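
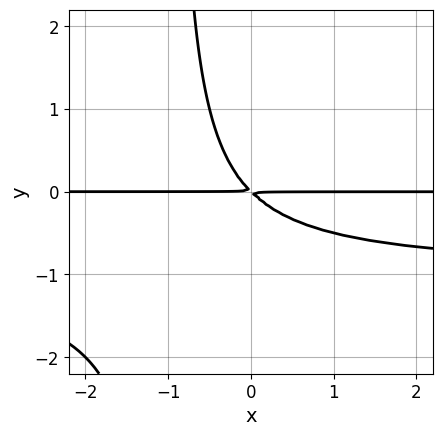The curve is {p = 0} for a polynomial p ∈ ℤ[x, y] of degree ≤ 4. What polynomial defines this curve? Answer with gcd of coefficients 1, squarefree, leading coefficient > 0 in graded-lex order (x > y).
1. The degree is 3 — no degree-2 curve has this shape.
2. Checking where it meets the axes: every point of the x-axis in the box is on the curve.
3. Assembling these constraints gives the stated polynomial.

x*y^2 + x*y + y^2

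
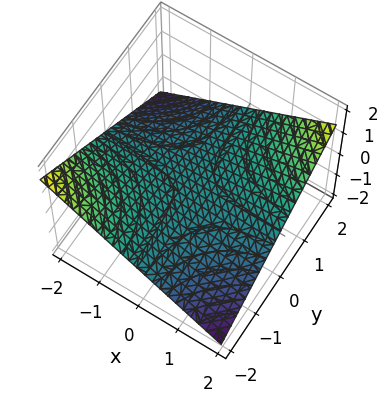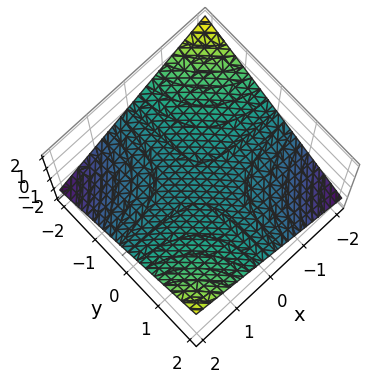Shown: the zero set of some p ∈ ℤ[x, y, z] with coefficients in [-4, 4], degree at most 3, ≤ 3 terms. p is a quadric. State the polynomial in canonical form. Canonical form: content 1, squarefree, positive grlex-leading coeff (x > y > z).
(a) deg p = 2.
(b) Reading off the gridlines: it crosses the z-axis at the gridline z = 0; the visible x-axis segment lies entirely on the surface.
(c) Putting this together gives p.

x*y - 3*z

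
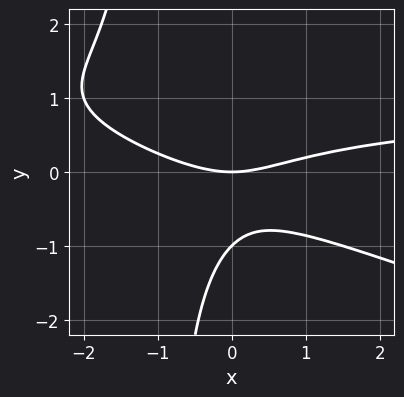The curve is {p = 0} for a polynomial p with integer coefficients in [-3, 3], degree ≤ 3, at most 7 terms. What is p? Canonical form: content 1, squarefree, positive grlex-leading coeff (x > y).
1. Degree: the shape is more complex than any degree-2 curve, so deg p = 3.
2. Against the integer gridlines: the y-axis gridline crossings are at y ∈ {-1, 0}; it meets the x-axis at x = 0 (among the integer gridlines).
3. The integer polynomial consistent with all of this is the stated p.

x^2*y + 3*x*y^2 - x^2 + 3*y^2 + 3*y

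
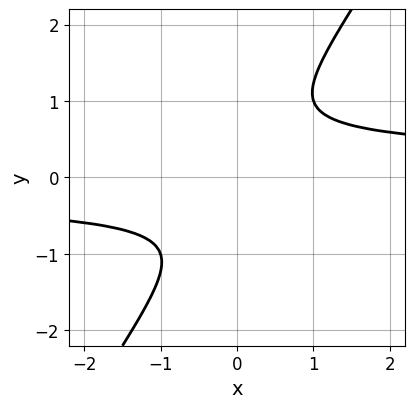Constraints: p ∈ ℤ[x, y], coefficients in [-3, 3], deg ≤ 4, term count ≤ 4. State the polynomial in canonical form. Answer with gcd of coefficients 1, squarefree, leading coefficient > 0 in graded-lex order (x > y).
1. Degree: a generic line meets the curve in up to 4 points, so deg p = 4.
2. Observable constraints: no y-intercept at any integer in the box; no x-intercept at any integer in the box.
3. These observations pin down the coefficients.

3*x*y^3 - 2*y^4 - 1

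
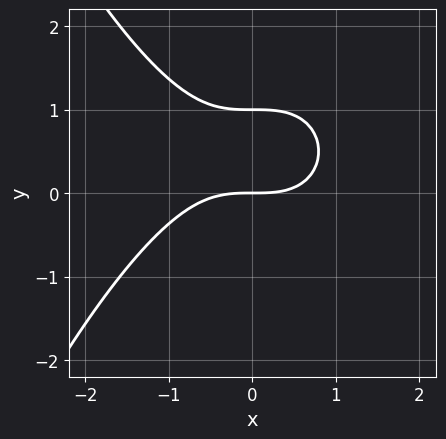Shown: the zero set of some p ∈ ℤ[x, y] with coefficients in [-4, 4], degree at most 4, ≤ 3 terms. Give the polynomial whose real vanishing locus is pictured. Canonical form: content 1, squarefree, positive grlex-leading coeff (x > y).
1. deg p = 3. A generic line meets the curve in up to 3 points.
2. Against the integer gridlines: the y-axis gridline crossings are at y ∈ {0, 1}; one x-axis crossing is at x = 0.
3. Fitting integer coefficients to these (and the overall shape) gives p.

x^3 + 2*y^2 - 2*y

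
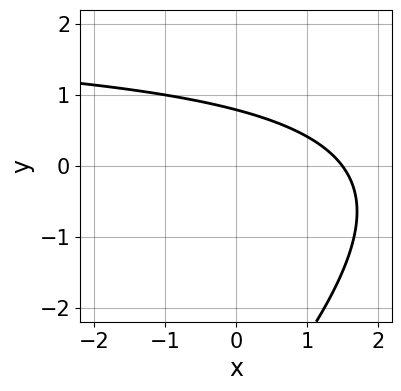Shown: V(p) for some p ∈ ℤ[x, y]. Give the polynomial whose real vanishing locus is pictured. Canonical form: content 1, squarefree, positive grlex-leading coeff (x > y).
Degree: the shape is more complex than any degree-1 curve, so deg p = 2.
The integer polynomial consistent with all of this is the stated p.

x*y - y^2 - 2*x - 3*y + 3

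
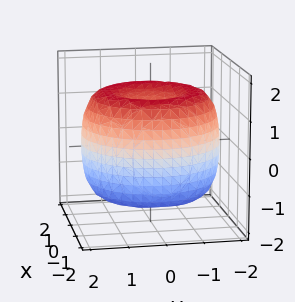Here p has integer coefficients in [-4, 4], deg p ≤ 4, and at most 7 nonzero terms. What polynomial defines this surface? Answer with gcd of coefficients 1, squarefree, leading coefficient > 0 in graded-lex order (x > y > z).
x^4 + 2*x^2*y^2 + y^4 - 3*x^2 - 3*y^2 + 2*z^2 - 2

(a) The degree is 4 — no degree-3 surface has this shape.
(b) By symmetry, the surface is invariant under rotation about z: p = q(x² + y², z).
(c) Reading off the gridlines: a circular section at z = 1 has radius between 1 and 2; the z-axis gridline crossings are at z ∈ {-1, 1}.
(d) Solving for integer coefficients yields p as stated.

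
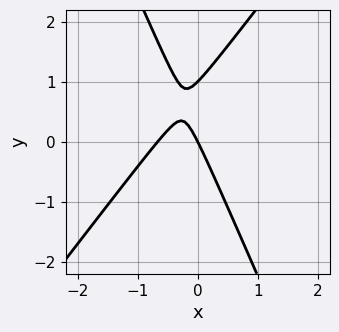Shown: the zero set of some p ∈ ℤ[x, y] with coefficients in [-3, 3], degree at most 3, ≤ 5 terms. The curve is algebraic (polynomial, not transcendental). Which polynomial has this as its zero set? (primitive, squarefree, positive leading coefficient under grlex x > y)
3*x^2 - x*y - y^2 + 2*x + y

(a) Degree: the shape is more complex than any degree-1 curve, so deg p = 2.
(b) Observable constraints: it crosses the x-axis at the gridline x = 0; the y-axis gridline crossings are at y ∈ {0, 1}.
(c) Matching integer coefficients to the picture gives p.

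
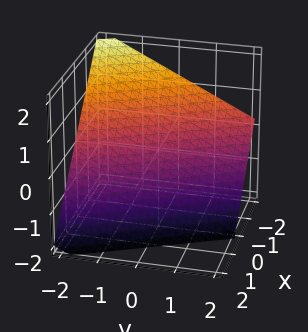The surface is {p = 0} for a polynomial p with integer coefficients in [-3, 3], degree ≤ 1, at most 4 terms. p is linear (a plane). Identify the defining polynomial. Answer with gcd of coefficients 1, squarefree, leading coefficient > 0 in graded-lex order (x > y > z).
First, the degree is 1 — every cross-section is a straight line — this is a plane.
Next, from the axis intercepts and sections: one z-axis crossing is at z = -1; it meets the y-axis at y = -2 (among the integer gridlines); one x-axis crossing is at x = -1.
Finally, fitting integer coefficients to these (and the overall shape) gives p.

2*x + y + 2*z + 2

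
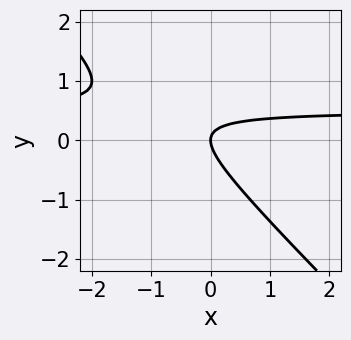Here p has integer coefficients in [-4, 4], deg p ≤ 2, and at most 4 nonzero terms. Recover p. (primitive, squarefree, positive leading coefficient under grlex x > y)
2*x*y + 2*y^2 - x

First, the degree is 2 — a generic line meets the curve in up to 2 points.
Then, from the visible intercepts: it meets the x-axis at x = 0 (among the integer gridlines); one y-axis crossing is at y = 0.
Finally, the integer polynomial consistent with all of this is the stated p.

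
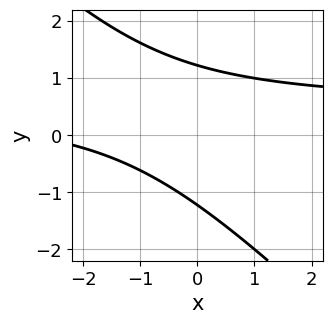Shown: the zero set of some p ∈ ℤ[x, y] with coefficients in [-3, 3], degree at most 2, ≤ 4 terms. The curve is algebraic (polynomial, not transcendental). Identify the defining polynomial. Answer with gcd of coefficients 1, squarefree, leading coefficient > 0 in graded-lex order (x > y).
2*x*y + 2*y^2 - x - 3

(a) The degree is 2 — no degree-1 curve has this shape.
(b) Reading off the gridlines: it misses every integer gridline on the x-axis.
(c) Assembling these constraints gives the stated polynomial.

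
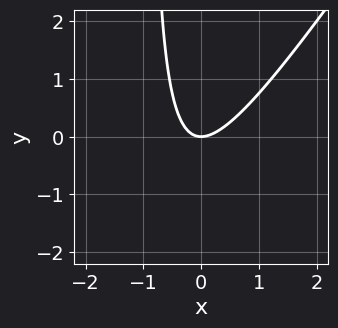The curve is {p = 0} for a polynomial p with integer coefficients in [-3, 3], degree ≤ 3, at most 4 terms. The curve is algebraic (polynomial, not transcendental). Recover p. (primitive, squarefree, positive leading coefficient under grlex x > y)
The degree is 2 — a generic line meets the curve in up to 2 points.
Observable constraints: it meets the x-axis at x = 0 (among the integer gridlines); one y-axis crossing is at y = 0.
Fitting integer coefficients to these (and the overall shape) gives p.

3*x^2 - 2*x*y - 2*y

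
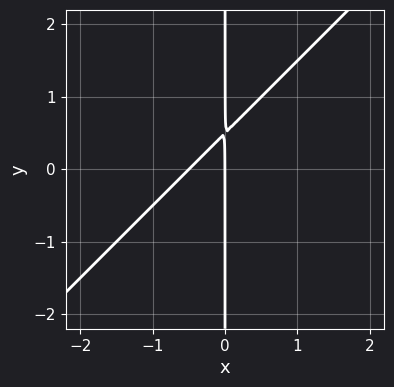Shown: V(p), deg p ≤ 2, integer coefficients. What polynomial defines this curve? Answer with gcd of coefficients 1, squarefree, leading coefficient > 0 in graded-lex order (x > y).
(a) The degree is 2 — a generic line meets the curve in up to 2 points.
(b) Reading off the gridlines: it meets the x-axis at x = 0 (among the integer gridlines); the visible y-axis segment lies entirely on the curve.
(c) Fitting integer coefficients to these (and the overall shape) gives p.

2*x^2 - 2*x*y + x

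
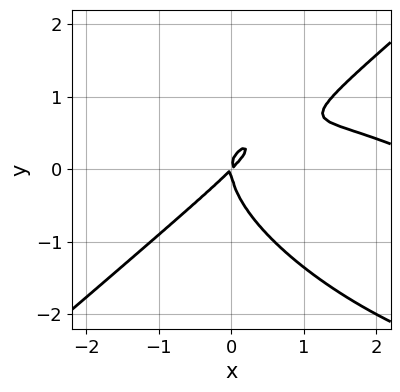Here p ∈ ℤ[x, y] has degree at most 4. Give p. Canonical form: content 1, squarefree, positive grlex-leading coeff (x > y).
1. The degree is 3 — the shape is more complex than any degree-2 curve.
2. Observable constraints: it meets the x-axis at x = 0 (among the integer gridlines); one y-axis crossing is at y = 0.
3. Solving for integer coefficients yields p as stated.

x^3 + x^2*y - 3*y^3 - 3*x^2 + 3*x*y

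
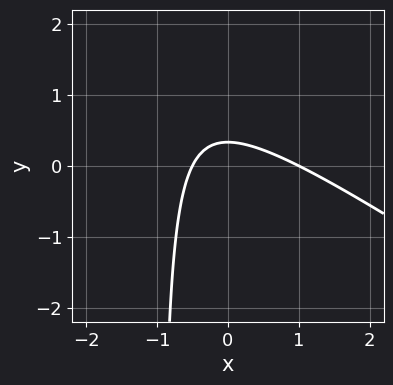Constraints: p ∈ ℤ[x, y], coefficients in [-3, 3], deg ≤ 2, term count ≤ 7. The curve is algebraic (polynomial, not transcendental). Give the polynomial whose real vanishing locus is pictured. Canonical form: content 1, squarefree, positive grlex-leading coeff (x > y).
2*x^2 + 3*x*y - x + 3*y - 1

First, the degree is 2 — no degree-1 curve has this shape.
Then, from the visible intercepts: it meets the x-axis at x = 1 (among the integer gridlines).
Finally, the integer polynomial consistent with all of this is the stated p.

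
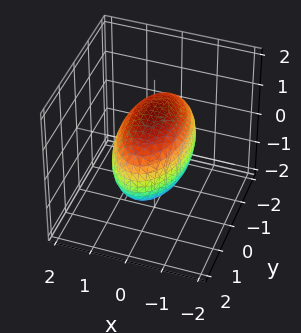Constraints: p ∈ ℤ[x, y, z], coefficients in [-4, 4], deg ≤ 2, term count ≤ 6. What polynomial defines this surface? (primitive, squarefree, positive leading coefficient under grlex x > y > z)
First, deg p = 2. A closed, bounded, convex surface; a quadric.
Next, symmetries: mirror symmetry z ↦ −z ⇒ only even powers of z; the y ↦ −y reflection is a symmetry, so y appears only in even powers; it's symmetric under x → −x, forcing even powers of x.
Then, from the visible intercepts: the x-axis gridline crossings are at x ∈ {-1, 1}.
Finally, putting this together gives p.

3*x^2 + y^2 + 2*z^2 - 3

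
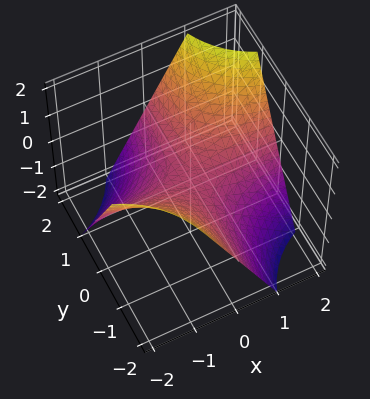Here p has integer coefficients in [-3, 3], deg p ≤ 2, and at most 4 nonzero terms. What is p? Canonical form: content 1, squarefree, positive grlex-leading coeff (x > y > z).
x*y - z

The degree is 2 — a hyperbolic paraboloid; a quadric.
Reading off the gridlines: every point of the y-axis in the box is on the surface; every point of the x-axis in the box is on the surface; it crosses the z-axis at the gridline z = 0.
Together with the visible shape, these determine p as stated.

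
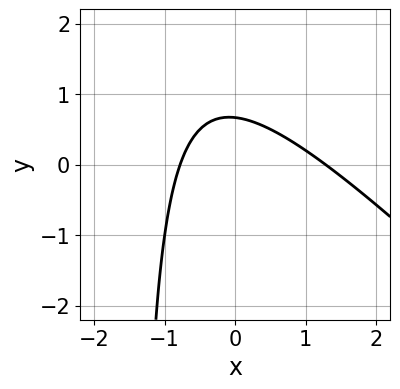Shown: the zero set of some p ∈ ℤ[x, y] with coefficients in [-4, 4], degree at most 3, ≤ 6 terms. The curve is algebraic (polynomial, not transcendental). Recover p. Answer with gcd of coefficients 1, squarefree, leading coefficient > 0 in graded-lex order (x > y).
deg p = 2.
Matching integer coefficients to the picture gives p.

2*x^2 + 2*x*y - x + 3*y - 2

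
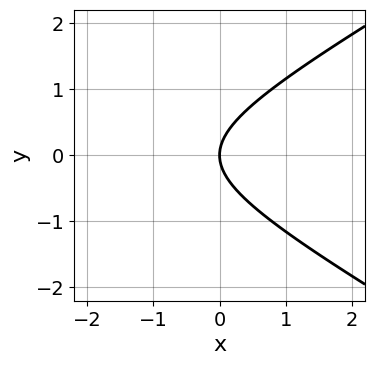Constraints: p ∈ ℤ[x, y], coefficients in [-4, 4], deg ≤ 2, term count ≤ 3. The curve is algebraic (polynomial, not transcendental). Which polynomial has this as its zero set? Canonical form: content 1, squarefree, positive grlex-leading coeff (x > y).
x^2 - 3*y^2 + 3*x

1. deg p = 2. No degree-1 curve has this shape.
2. Symmetries: mirror symmetry y ↦ −y ⇒ only even powers of y.
3. Against the integer gridlines: it crosses the x-axis at the gridline x = 0; it meets the y-axis at y = 0 (among the integer gridlines).
4. The integer polynomial consistent with all of this is the stated p.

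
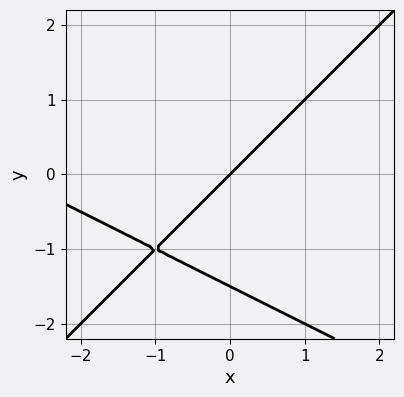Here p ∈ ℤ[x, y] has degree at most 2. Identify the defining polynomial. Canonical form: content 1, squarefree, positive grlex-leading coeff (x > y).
x^2 + x*y - 2*y^2 + 3*x - 3*y

First, the degree is 2 — the shape is more complex than any degree-1 curve.
Then, against the integer gridlines: it meets the x-axis at x = 0 (among the integer gridlines); it meets the y-axis at y = 0 (among the integer gridlines).
Finally, putting this together gives p.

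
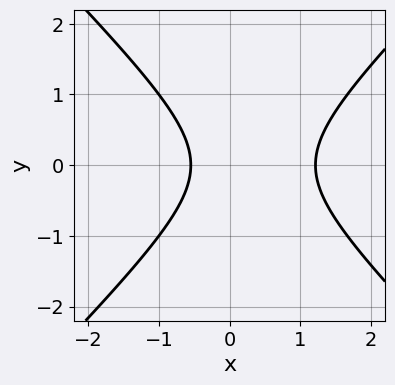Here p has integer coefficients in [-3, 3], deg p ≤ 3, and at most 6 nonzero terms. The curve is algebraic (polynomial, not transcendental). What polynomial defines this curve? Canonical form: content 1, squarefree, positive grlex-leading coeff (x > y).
3*x^2 - 3*y^2 - 2*x - 2

The degree is 2 — the shape is more complex than any degree-1 curve.
Symmetries: mirror symmetry y ↦ −y ⇒ only even powers of y.
Against the integer gridlines: no y-intercept at any integer in the box.
These observations pin down the coefficients.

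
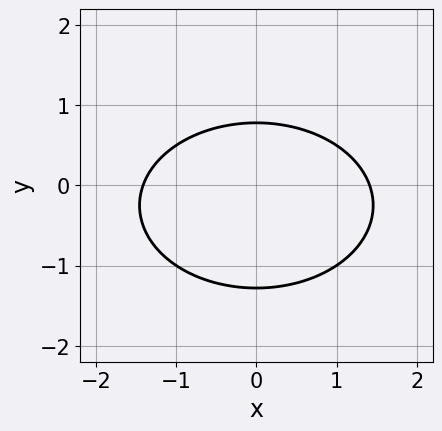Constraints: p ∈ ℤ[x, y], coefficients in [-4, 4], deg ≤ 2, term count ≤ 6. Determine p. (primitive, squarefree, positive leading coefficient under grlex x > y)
(a) Degree: a generic line meets the curve in up to 2 points, so deg p = 2.
(b) Symmetries: it's symmetric under x → −x, forcing even powers of x.
(c) Together with the visible shape, these determine p as stated.

x^2 + 2*y^2 + y - 2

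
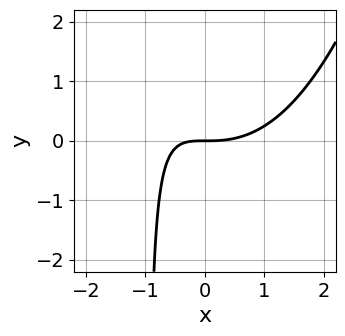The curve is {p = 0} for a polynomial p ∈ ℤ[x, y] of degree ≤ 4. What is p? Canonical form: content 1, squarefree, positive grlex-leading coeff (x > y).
The degree is 3 — a generic line meets the curve in up to 3 points.
Observable constraints: it meets the y-axis at y = 0 (among the integer gridlines); one x-axis crossing is at x = 0.
Fitting integer coefficients to these (and the overall shape) gives p.

x^3 - 2*x*y - 2*y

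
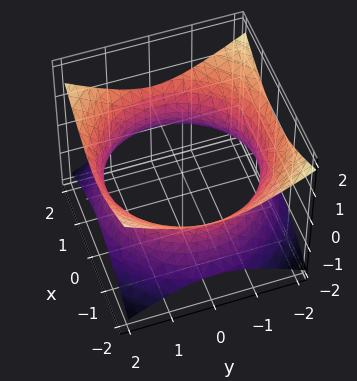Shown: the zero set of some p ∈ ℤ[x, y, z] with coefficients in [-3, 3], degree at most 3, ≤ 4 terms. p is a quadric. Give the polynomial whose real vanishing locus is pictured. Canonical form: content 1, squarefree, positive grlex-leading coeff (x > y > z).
1. The degree is 2 — one connected sheet with a waist; a quadric.
2. Symmetries: it's symmetric under z → −z, forcing even powers of z; every cross-section ⟂ z is a circle, so x, y appear only via x² + y².
3. Against the integer gridlines: a circular section at z = 0 has radius between 1 and 2; it misses every integer gridline on the z-axis.
4. Together with the visible shape, these determine p as stated.

x^2 + y^2 - 2*z^2 - 3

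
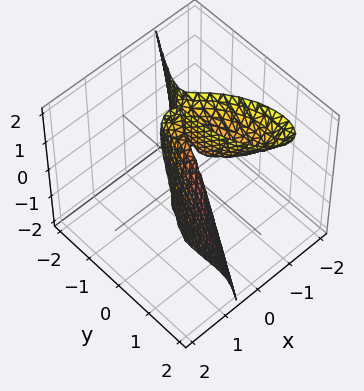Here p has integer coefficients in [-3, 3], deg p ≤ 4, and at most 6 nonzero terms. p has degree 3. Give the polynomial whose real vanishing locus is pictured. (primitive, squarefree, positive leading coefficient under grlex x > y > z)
1. deg p = 3.
2. From the visible intercepts: it meets the x-axis at x = 0 (among the integer gridlines); the visible z-axis segment lies entirely on the surface; it crosses the y-axis at the gridline y = 0.
3. Solving for integer coefficients yields p as stated.

3*x^3 - 2*x*y*z - y^3 - 2*x*z + 2*x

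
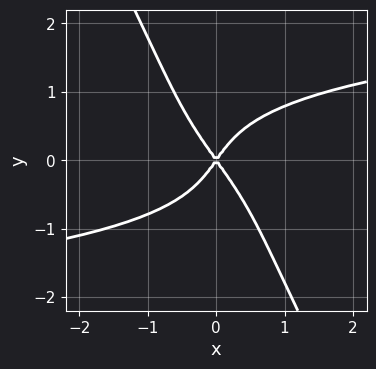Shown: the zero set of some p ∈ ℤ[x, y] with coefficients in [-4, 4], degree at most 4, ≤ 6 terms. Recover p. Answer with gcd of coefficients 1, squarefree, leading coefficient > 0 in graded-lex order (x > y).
deg p = 4.
Checking where it meets the axes: one x-axis crossing is at x = 0; one y-axis crossing is at y = 0.
Fitting integer coefficients to these (and the overall shape) gives p.

2*x*y^3 + y^4 - 2*x^2 + y^2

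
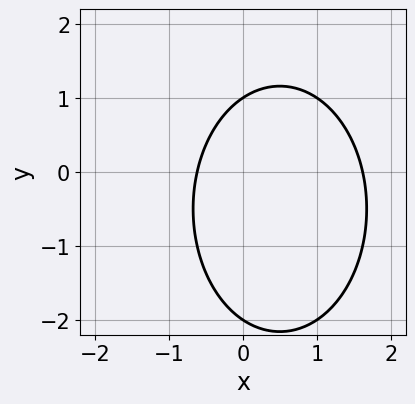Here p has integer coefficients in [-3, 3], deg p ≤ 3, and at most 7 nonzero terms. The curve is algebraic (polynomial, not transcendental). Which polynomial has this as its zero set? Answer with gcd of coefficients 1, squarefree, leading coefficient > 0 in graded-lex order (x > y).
2*x^2 + y^2 - 2*x + y - 2

First, the degree is 2 — no degree-1 curve has this shape.
Then, checking where it meets the axes: the y-axis gridline crossings are at y ∈ {-2, 1}.
Finally, assembling these constraints gives the stated polynomial.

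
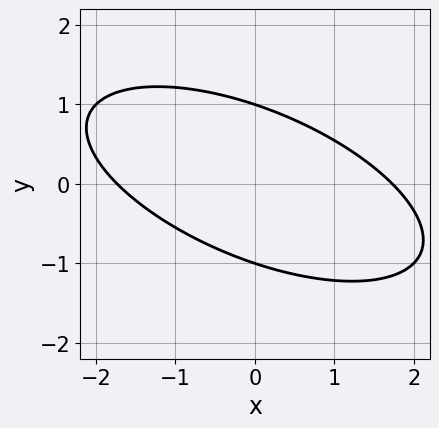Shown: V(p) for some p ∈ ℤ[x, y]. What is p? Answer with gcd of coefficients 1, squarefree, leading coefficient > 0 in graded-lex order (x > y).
x^2 + 2*x*y + 3*y^2 - 3

deg p = 2. A generic line meets the curve in up to 2 points.
From the axis intercepts and sections: among the integer gridlines, it crosses the y-axis at y ∈ {-1, 1}.
Assembling these constraints gives the stated polynomial.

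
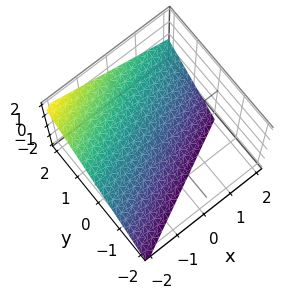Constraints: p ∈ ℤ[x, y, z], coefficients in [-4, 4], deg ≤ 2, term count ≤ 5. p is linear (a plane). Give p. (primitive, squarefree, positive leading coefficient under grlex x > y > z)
x - 2*y + 2*z + 2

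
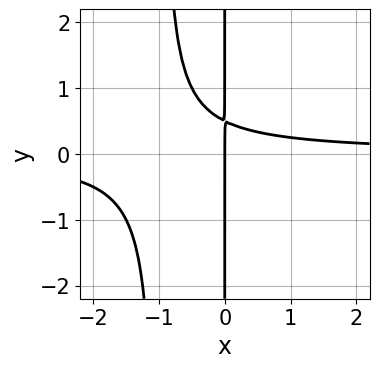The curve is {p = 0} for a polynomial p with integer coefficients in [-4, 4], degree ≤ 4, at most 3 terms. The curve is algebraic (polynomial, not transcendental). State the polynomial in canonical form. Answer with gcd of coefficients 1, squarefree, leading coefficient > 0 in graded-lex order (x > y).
(a) Degree: no degree-2 curve has this shape, so deg p = 3.
(b) Against the integer gridlines: it crosses the x-axis at the gridline x = 0; every point of the y-axis in the box is on the curve.
(c) Putting this together gives p.

2*x^2*y + 2*x*y - x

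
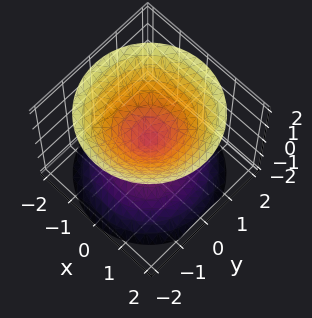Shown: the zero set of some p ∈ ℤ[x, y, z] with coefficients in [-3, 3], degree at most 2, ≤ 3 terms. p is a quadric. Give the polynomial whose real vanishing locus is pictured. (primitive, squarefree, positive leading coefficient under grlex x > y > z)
x^2 + y^2 - z^2

There are 2 components.
The degree is 2 — two nappes meeting at a single point; a quadric.
Symmetries: rotational symmetry about the z-axis ⇒ p depends on x, y only through x² + y²; the z ↦ −z reflection is a symmetry, so z appears only in even powers.
From the axis intercepts and sections: a circular section at z = -1 has radius exactly 1; it crosses the y-axis at the gridline y = 0; it crosses the x-axis at the gridline x = 0; it meets the z-axis at z = 0 (among the integer gridlines).
Fitting integer coefficients to these (and the overall shape) gives p.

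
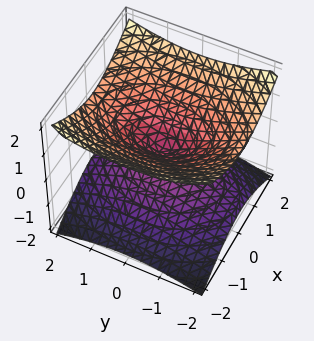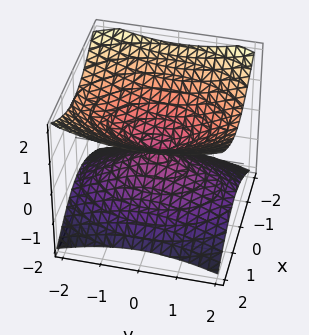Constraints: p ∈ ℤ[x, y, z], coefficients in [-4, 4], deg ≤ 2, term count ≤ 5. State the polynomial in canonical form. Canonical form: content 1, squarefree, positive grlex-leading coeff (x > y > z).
2*x^2 + y^2 - 3*z^2

First, the degree is 2 — two nappes meeting at a single point; a quadric.
Next, symmetries: the z ↦ −z reflection is a symmetry, so z appears only in even powers; it's symmetric under y → −y, forcing even powers of y; mirror symmetry x ↦ −x ⇒ only even powers of x.
Then, checking where it meets the axes: it meets the z-axis at z = 0 (among the integer gridlines); it meets the x-axis at x = 0 (among the integer gridlines); one y-axis crossing is at y = 0.
Finally, putting this together gives p.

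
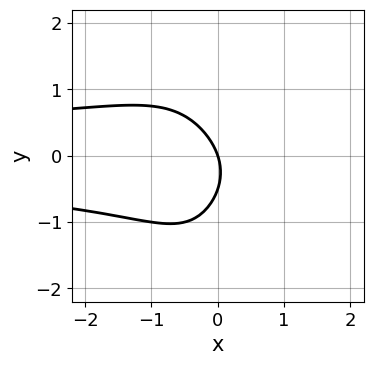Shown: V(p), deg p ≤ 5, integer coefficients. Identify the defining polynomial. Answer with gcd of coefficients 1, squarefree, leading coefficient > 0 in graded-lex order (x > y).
First, degree: a generic line meets the curve in up to 4 points, so deg p = 4.
Then, observable constraints: it crosses the x-axis at the gridline x = 0; one y-axis crossing is at y = 0.
Finally, putting this together gives p.

2*x^2*y^2 + 2*y^2 + 3*x + y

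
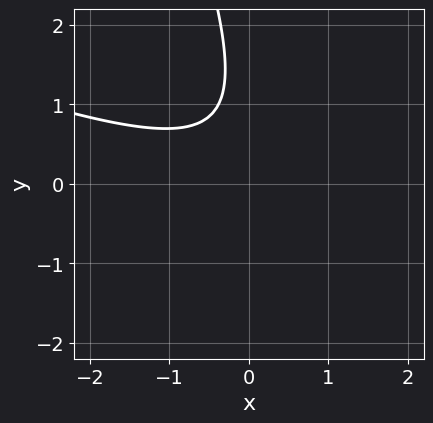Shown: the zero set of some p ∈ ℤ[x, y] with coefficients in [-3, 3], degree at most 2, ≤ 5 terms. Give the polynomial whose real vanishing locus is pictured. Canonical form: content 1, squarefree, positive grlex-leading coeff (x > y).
1. deg p = 2. A generic line meets the curve in up to 2 points.
2. From the axis intercepts and sections: it misses every integer gridline on the y-axis; no x-intercept at any integer in the box.
3. Solving for integer coefficients yields p as stated.

x^2 + 3*x*y + y^2 - 2*y + 2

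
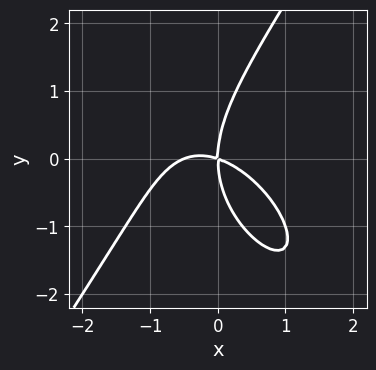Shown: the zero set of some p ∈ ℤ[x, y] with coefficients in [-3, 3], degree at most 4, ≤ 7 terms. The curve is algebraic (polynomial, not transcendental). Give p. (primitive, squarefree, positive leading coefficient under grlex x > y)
1. The degree is 3 — no degree-2 curve has this shape.
2. From the visible intercepts: it meets the y-axis at y = 0 (among the integer gridlines); it meets the x-axis at x = 0 (among the integer gridlines).
3. Putting this together gives p.

2*x^3 + x^2*y - y^3 + x^2 + 3*x*y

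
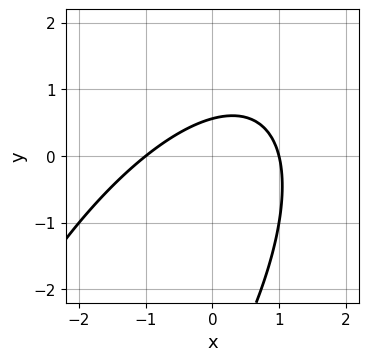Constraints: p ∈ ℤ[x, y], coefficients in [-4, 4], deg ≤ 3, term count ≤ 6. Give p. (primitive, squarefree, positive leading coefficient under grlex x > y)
2*x^2 - 2*x*y + y^2 + 3*y - 2

(a) Degree: a generic line meets the curve in up to 2 points, so deg p = 2.
(b) Reading off the gridlines: the x-axis gridline crossings are at x ∈ {-1, 1}.
(c) These observations pin down the coefficients.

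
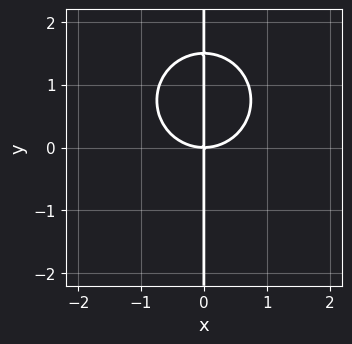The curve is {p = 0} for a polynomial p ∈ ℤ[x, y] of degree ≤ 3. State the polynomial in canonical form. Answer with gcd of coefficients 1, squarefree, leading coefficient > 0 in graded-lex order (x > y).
2*x^3 + 2*x*y^2 - 3*x*y

1. The degree is 3 — a generic line meets the curve in up to 3 points.
2. From the visible intercepts: it meets the x-axis at x = 0 (among the integer gridlines); every point of the y-axis in the box is on the curve.
3. Matching integer coefficients to the picture gives p.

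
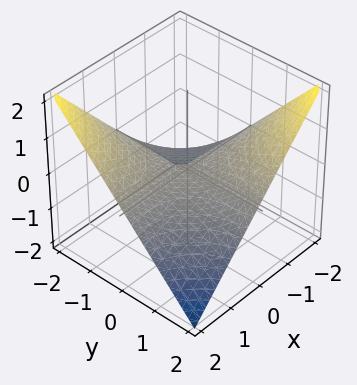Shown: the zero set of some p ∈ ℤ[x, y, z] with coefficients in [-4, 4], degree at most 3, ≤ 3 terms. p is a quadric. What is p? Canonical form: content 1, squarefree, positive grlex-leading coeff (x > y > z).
x*y + 2*z

The degree is 2 — a hyperbolic paraboloid; a quadric.
From the visible intercepts: the visible x-axis segment lies entirely on the surface; it meets the z-axis at z = 0 (among the integer gridlines).
These observations pin down the coefficients.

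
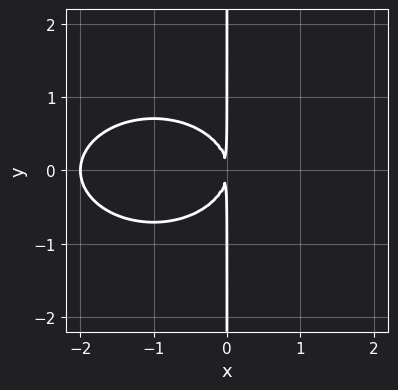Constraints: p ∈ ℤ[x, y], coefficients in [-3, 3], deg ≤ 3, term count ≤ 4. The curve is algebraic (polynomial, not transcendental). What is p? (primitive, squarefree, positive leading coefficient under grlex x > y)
x^3 + 2*x*y^2 + 2*x^2

deg p = 3. The shape is more complex than any degree-2 curve.
Symmetries: the y ↦ −y reflection is a symmetry, so y appears only in even powers.
Observable constraints: every point of the y-axis in the box is on the curve; it crosses the x-axis at the gridline x = -2.
The integer polynomial consistent with all of this is the stated p.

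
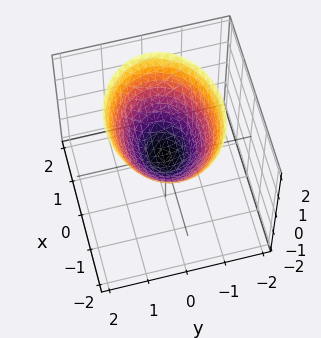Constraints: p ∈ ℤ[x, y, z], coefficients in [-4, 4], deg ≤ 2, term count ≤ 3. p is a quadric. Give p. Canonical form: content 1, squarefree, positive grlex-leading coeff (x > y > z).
2*x^2 + 3*y^2 - 3*z

1. Degree: a single bowl opening along one axis; a quadric, so deg p = 2.
2. Symmetries: mirror symmetry x ↦ −x ⇒ only even powers of x; the y ↦ −y reflection is a symmetry, so y appears only in even powers.
3. Checking where it meets the axes: one x-axis crossing is at x = 0; it crosses the y-axis at the gridline y = 0; it crosses the z-axis at the gridline z = 0.
4. Together with the visible shape, these determine p as stated.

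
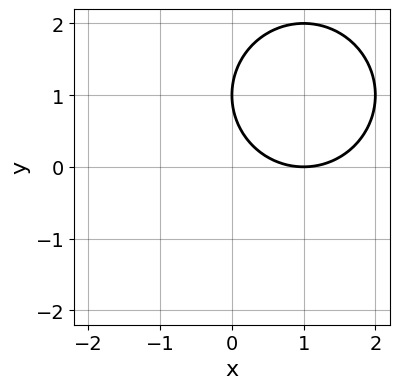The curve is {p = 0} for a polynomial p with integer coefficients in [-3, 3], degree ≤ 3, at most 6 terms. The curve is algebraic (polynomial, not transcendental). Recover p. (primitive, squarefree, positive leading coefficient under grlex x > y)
x^2 + y^2 - 2*x - 2*y + 1

The degree is 2 — a generic line meets the curve in up to 2 points.
Reading off the gridlines: one y-axis crossing is at y = 1; it meets the x-axis at x = 1 (among the integer gridlines).
The integer polynomial consistent with all of this is the stated p.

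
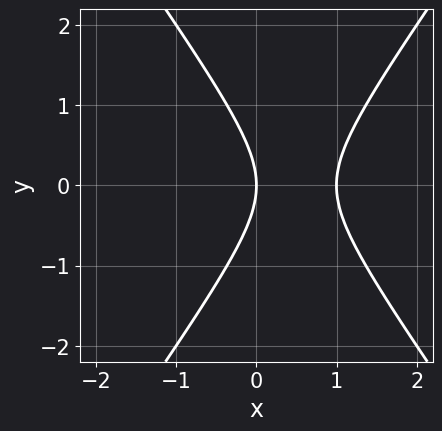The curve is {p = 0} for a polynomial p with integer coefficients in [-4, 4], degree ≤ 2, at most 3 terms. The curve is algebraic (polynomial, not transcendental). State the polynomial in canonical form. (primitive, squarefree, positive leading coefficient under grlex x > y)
First, degree: a generic line meets the curve in up to 2 points, so deg p = 2.
Next, symmetries: mirror symmetry y ↦ −y ⇒ only even powers of y.
Next, reading off the gridlines: one y-axis crossing is at y = 0; among the integer gridlines, it crosses the x-axis at x ∈ {0, 1}.
Finally, together with the visible shape, these determine p as stated.

2*x^2 - y^2 - 2*x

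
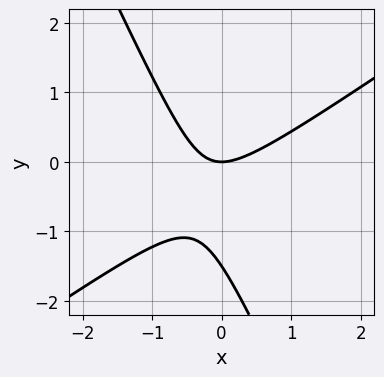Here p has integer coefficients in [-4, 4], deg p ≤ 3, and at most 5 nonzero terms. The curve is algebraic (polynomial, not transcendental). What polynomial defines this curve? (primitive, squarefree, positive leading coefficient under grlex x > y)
The degree is 2 — the shape is more complex than any degree-1 curve.
From the axis intercepts and sections: it meets the x-axis at x = 0 (among the integer gridlines); it meets the y-axis at y = 0 (among the integer gridlines).
Fitting integer coefficients to these (and the overall shape) gives p.

3*x^2 - 3*x*y - 2*y^2 - 3*y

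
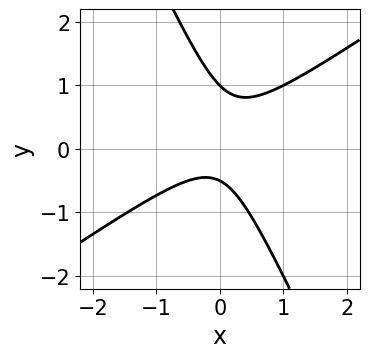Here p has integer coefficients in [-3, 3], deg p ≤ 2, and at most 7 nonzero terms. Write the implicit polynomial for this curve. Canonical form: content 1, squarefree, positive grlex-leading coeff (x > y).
3*x^2 - 3*x*y - 2*y^2 + y + 1

First, the degree is 2 — a generic line meets the curve in up to 2 points.
Next, checking where it meets the axes: the curve avoids every integer x-axis point in the box; one y-axis crossing is at y = 1.
Finally, the integer polynomial consistent with all of this is the stated p.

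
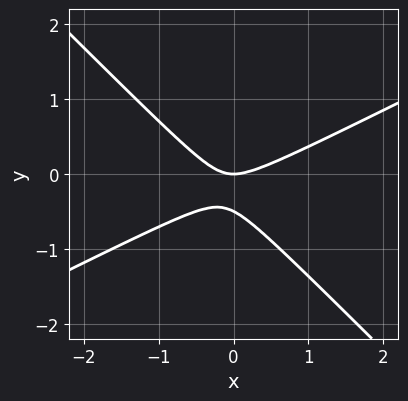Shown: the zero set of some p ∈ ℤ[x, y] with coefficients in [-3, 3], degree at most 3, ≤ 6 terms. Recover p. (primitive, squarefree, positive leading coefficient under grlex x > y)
Degree: a generic line meets the curve in up to 2 points, so deg p = 2.
Checking where it meets the axes: it meets the x-axis at x = 0 (among the integer gridlines); it crosses the y-axis at the gridline y = 0.
The integer polynomial consistent with all of this is the stated p.

x^2 - x*y - 2*y^2 - y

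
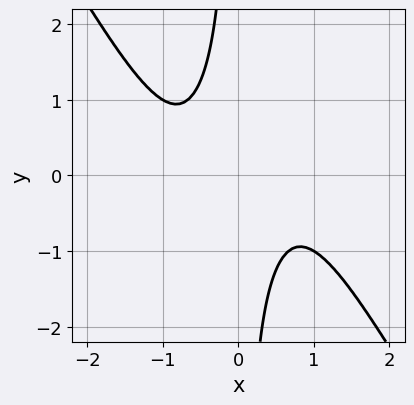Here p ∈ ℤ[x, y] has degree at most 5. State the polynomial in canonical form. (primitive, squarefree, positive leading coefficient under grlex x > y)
1. The degree is 4 — the shape is more complex than any degree-3 curve.
2. Observable constraints: no x-intercept at any integer in the box; the curve avoids every integer y-axis point in the box.
3. Assembling these constraints gives the stated polynomial.

3*x^4 + 2*x^3*y + 3*x*y + 2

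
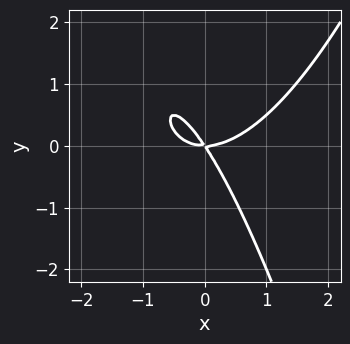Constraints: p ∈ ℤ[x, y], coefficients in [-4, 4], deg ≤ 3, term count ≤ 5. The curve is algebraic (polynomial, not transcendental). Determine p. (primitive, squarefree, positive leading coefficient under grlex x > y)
2*x^3 - 3*x*y - 2*y^2

(a) deg p = 3. No degree-2 curve has this shape.
(b) From the axis intercepts and sections: it crosses the x-axis at the gridline x = 0; one y-axis crossing is at y = 0.
(c) These observations pin down the coefficients.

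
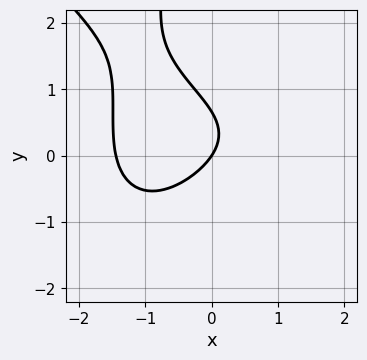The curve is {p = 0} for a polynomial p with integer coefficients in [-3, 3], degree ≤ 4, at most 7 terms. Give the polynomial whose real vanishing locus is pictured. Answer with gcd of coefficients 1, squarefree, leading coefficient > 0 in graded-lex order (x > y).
Degree: a generic line meets the curve in up to 4 points, so deg p = 4.
From the visible intercepts: one x-axis crossing is at x = 0; it crosses the y-axis at the gridline y = 0.
Matching integer coefficients to the picture gives p.

x^4 + x*y^3 + 3*y^2 + 3*x - 2*y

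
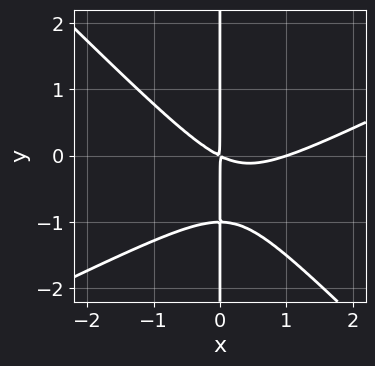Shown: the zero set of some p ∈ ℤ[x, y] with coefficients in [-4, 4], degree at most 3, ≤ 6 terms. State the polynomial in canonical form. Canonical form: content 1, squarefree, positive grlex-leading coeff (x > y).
First, deg p = 3.
Next, from the axis intercepts and sections: it meets the x-axis at x = 1 (among the integer gridlines); the visible y-axis segment lies entirely on the curve.
Finally, assembling these constraints gives the stated polynomial.

x^3 - x^2*y - 2*x*y^2 - x^2 - 2*x*y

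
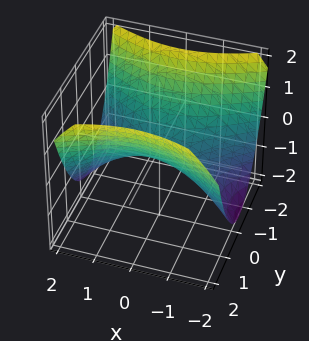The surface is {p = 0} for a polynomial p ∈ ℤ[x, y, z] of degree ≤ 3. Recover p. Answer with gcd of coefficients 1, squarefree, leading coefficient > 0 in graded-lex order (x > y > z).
1. The degree is 2 — a hyperbolic paraboloid; a quadric.
2. Symmetries: the y ↦ −y reflection is a symmetry, so y appears only in even powers; mirror symmetry x ↦ −x ⇒ only even powers of x.
3. Checking where it meets the axes: it crosses the x-axis at the gridline x = 0; it crosses the y-axis at the gridline y = 0; it meets the z-axis at z = 0 (among the integer gridlines).
4. Assembling these constraints gives the stated polynomial.

x^2 - 2*y^2 + 3*z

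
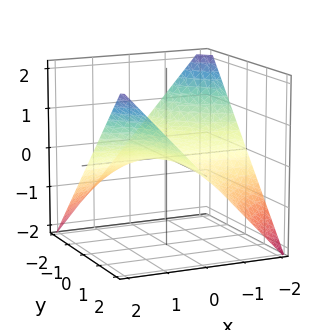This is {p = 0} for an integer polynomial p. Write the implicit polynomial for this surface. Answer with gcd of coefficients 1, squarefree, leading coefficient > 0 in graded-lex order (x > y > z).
1. The degree is 2 — a hyperbolic paraboloid; a quadric.
2. Checking where it meets the axes: the visible x-axis segment lies entirely on the surface; one z-axis crossing is at z = 0.
3. Solving for integer coefficients yields p as stated. Check: (0, 1, 0) on the y-axis lies on the surface, and p(0, 1, 0) = 0. ✓

x*y - 2*z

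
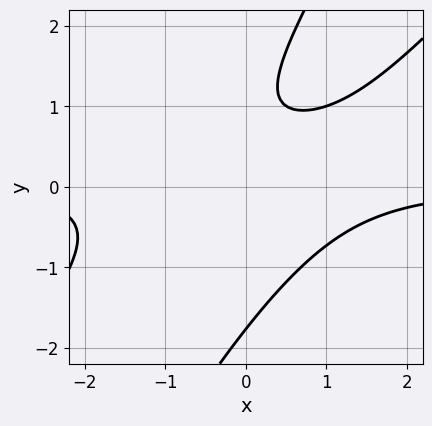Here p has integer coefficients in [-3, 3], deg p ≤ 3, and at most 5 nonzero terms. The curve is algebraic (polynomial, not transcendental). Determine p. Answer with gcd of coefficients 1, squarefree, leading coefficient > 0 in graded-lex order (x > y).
2*x^2*y - 3*x*y^2 + y^3 - 2*y + 2

(a) Degree: the shape is more complex than any degree-2 curve, so deg p = 3.
(b) Checking where it meets the axes: the curve avoids every integer x-axis point in the box.
(c) These observations pin down the coefficients.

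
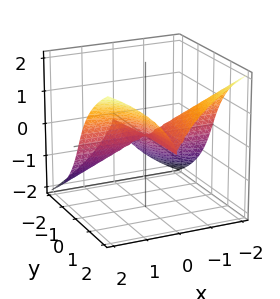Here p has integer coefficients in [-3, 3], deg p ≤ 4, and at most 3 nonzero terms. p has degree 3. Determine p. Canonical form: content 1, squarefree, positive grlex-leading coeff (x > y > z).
(a) deg p = 3. A generic line meets the surface in up to 3 points.
(b) From the axis intercepts and sections: the visible x-axis segment lies entirely on the surface; it meets the z-axis at z = 0 (among the integer gridlines); the visible y-axis segment lies entirely on the surface.
(c) These observations pin down the coefficients.

2*x^2*y - x^2*z - z^3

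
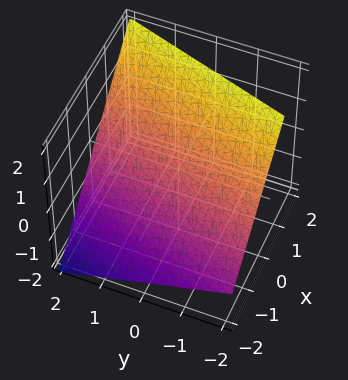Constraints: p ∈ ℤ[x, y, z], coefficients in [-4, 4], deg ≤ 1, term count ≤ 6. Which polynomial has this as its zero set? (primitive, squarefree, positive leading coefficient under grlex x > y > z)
1. Degree: every cross-section is a straight line — this is a plane, so deg p = 1.
2. From the visible intercepts: it meets the y-axis at y = 2 (among the integer gridlines).
3. Together with the visible shape, these determine p as stated.

3*x - y - 3*z + 2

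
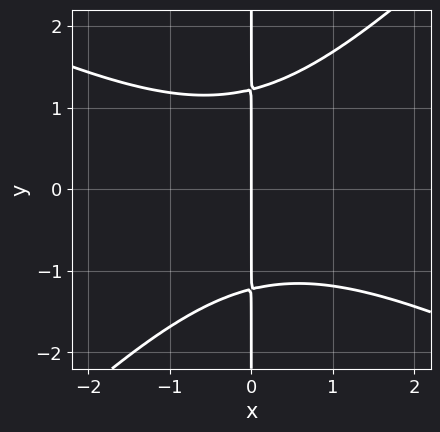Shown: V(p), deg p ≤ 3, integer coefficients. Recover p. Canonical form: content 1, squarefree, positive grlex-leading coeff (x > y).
x^3 + x^2*y - 2*x*y^2 + 3*x

1. The degree is 3 — a generic line meets the curve in up to 3 points.
2. From the axis intercepts and sections: every point of the y-axis in the box is on the curve; it crosses the x-axis at the gridline x = 0.
3. Together with the visible shape, these determine p as stated.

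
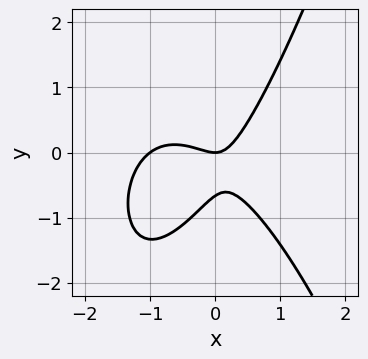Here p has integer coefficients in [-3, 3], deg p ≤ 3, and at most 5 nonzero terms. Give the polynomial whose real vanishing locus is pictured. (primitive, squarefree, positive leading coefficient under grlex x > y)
3*x^3 + 3*x^2 + 2*x*y - 3*y^2 - 2*y

(a) deg p = 3. The shape is more complex than any degree-2 curve.
(b) Against the integer gridlines: among the integer gridlines, it crosses the x-axis at x ∈ {-1, 0}; one y-axis crossing is at y = 0.
(c) Assembling these constraints gives the stated polynomial.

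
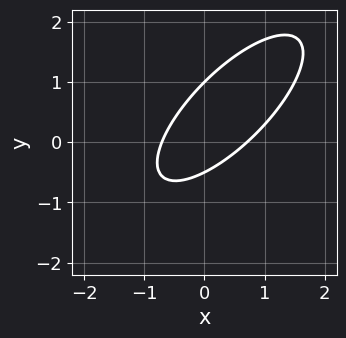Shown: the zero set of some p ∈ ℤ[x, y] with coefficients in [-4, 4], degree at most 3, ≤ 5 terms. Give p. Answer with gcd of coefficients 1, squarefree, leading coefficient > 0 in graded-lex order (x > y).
2*x^2 - 3*x*y + 2*y^2 - y - 1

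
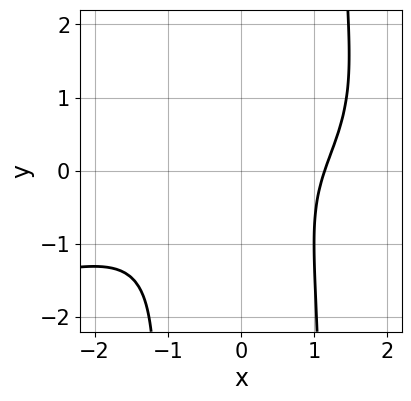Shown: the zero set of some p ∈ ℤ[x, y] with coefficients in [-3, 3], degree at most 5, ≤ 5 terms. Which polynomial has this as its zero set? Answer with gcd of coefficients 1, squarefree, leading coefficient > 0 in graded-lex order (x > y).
2*x^2*y^2 + 2*x^3 - 2*x^2*y - 3*y^2 - 3

First, deg p = 4. The shape is more complex than any degree-3 curve.
Next, against the integer gridlines: the curve avoids every integer y-axis point in the box.
Finally, fitting integer coefficients to these (and the overall shape) gives p.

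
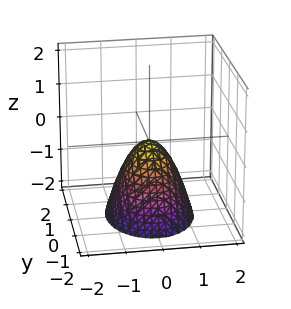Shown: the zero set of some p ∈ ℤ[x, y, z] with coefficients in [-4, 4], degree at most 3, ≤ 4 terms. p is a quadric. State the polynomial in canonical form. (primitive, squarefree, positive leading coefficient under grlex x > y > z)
deg p = 2. A paraboloid; a quadric.
Symmetries: mirror symmetry y ↦ −y ⇒ only even powers of y; the x ↦ −x reflection is a symmetry, so x appears only in even powers.
Observable constraints: one y-axis crossing is at y = 0; it crosses the z-axis at the gridline z = 0; it meets the x-axis at x = 0 (among the integer gridlines).
Together with the visible shape, these determine p as stated.

3*x^2 + 2*y^2 + 2*z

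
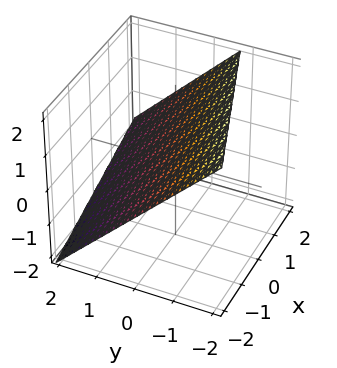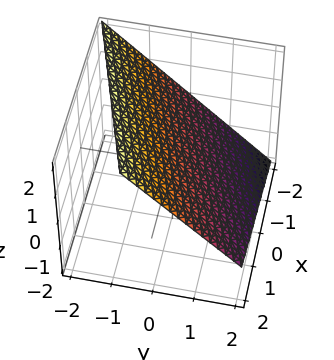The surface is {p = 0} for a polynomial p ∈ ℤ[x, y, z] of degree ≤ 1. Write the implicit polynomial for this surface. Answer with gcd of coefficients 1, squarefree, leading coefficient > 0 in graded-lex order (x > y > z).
x - 3*y - 3*z + 2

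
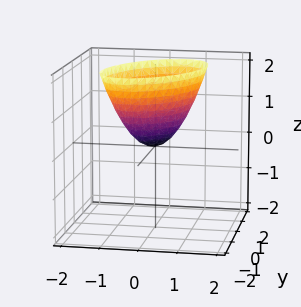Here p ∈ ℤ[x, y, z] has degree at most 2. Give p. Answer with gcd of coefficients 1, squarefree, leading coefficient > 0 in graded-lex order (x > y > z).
3*x^2 - 2*x*y + 2*y^2 - 2*z

First, degree: no degree-1 surface has this shape, so deg p = 2.
Next, reading off the gridlines: it crosses the z-axis at the gridline z = 0; it meets the x-axis at x = 0 (among the integer gridlines); one y-axis crossing is at y = 0.
Finally, the integer polynomial consistent with all of this is the stated p.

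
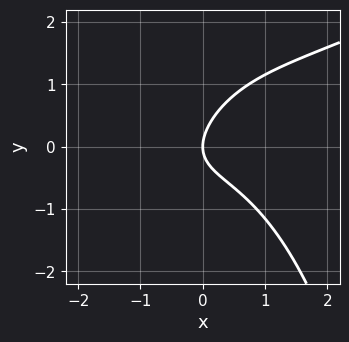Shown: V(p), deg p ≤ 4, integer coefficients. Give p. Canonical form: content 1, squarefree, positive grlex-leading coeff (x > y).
First, degree: a generic line meets the curve in up to 3 points, so deg p = 3.
Next, against the integer gridlines: one y-axis crossing is at y = 0; it meets the x-axis at x = 0 (among the integer gridlines).
Finally, putting this together gives p.

x^3 - 2*x^2*y + 2*x*y - 3*y^2 + 3*x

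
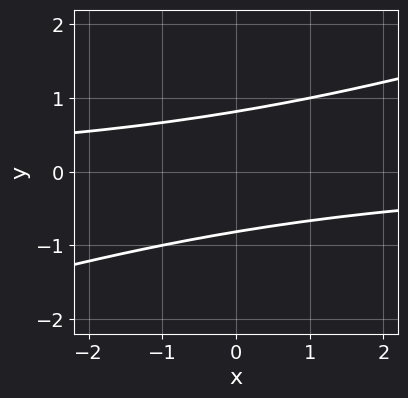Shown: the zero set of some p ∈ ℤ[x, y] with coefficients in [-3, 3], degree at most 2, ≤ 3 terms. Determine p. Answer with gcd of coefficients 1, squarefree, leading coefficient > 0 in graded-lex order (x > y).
First, degree: a generic line meets the curve in up to 2 points, so deg p = 2.
Then, checking where it meets the axes: no x-intercept at any integer in the box.
Finally, fitting integer coefficients to these (and the overall shape) gives p.

x*y - 3*y^2 + 2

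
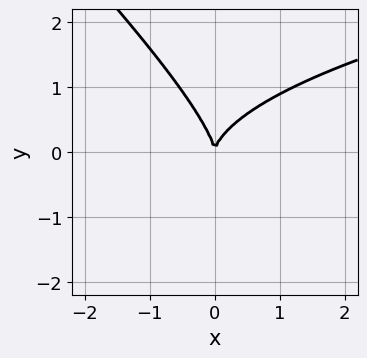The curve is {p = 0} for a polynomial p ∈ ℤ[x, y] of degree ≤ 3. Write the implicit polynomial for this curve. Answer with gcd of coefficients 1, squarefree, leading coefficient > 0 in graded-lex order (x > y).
2*x*y^2 + 2*y^3 - 3*x^2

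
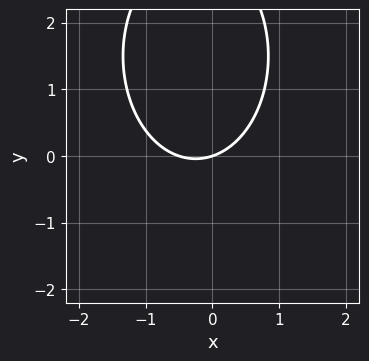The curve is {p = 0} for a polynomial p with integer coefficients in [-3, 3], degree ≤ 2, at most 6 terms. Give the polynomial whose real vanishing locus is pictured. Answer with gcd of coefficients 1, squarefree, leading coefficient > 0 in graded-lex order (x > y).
Degree: the shape is more complex than any degree-1 curve, so deg p = 2.
Checking where it meets the axes: it meets the y-axis at y = 0 (among the integer gridlines); it crosses the x-axis at the gridline x = 0.
Together with the visible shape, these determine p as stated.

2*x^2 + y^2 + x - 3*y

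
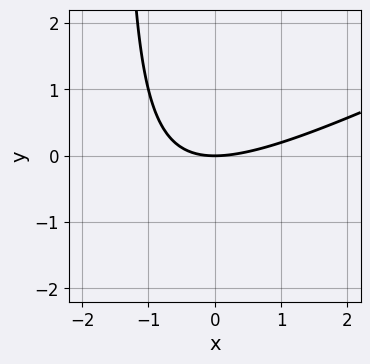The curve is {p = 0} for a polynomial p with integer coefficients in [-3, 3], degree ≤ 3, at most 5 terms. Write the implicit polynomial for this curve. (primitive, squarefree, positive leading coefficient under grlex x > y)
x^2 - 2*x*y - 3*y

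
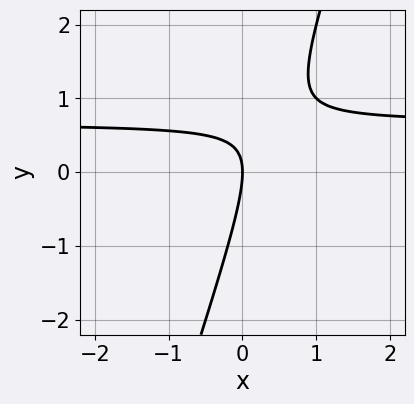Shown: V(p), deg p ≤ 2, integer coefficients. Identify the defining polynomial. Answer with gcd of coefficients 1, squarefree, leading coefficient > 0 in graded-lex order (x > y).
3*x*y - y^2 - 2*x

Degree: the shape is more complex than any degree-1 curve, so deg p = 2.
From the axis intercepts and sections: it crosses the y-axis at the gridline y = 0; it meets the x-axis at x = 0 (among the integer gridlines).
Putting this together gives p.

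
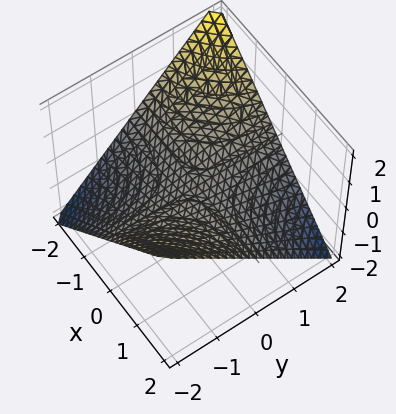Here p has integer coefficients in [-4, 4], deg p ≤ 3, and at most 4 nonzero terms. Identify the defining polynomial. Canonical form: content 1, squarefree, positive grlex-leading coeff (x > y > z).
The degree is 2 — a hyperbolic paraboloid; a quadric.
Against the integer gridlines: the visible y-axis segment lies entirely on the surface; the visible x-axis segment lies entirely on the surface.
Matching integer coefficients to the picture gives p.

x*y + 2*z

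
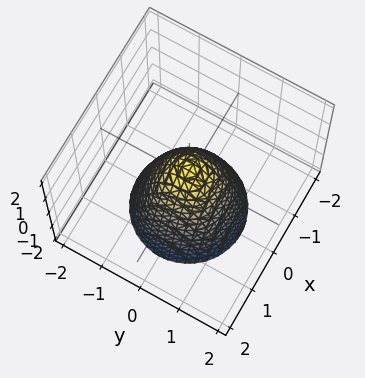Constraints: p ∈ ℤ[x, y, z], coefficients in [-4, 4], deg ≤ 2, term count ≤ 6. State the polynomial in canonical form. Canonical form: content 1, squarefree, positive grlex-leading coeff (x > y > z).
(a) The degree is 2 — no degree-1 surface has this shape.
(b) By symmetry, the z-axis is an axis of rotation, so x and y enter only as x² + y².
(c) From the visible intercepts: a circular section at z = -2 has radius between 1 and 2.
(d) Assembling these constraints gives the stated polynomial.

3*x^2 + 3*y^2 + 2*z - 1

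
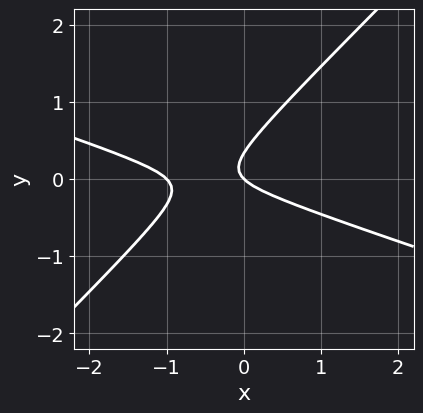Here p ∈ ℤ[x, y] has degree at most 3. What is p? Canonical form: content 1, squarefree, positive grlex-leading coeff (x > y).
x^2 + 2*x*y - 3*y^2 + x + y

The degree is 2 — the shape is more complex than any degree-1 curve.
Observable constraints: the x-axis gridline crossings are at x ∈ {-1, 0}; it crosses the y-axis at the gridline y = 0.
Fitting integer coefficients to these (and the overall shape) gives p.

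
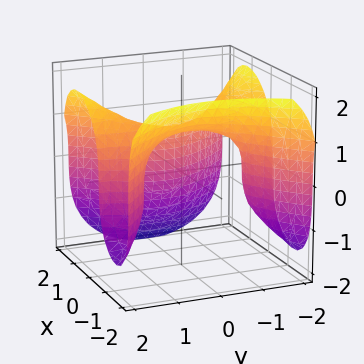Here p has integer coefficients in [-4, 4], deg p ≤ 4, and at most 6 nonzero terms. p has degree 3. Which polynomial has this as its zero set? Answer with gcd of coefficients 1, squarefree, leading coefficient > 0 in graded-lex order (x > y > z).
3*x^3 - 3*x*y^2 + 2*z^3 - 2

(a) Degree: a generic line meets the surface in up to 3 points, so deg p = 3.
(b) From the axis intercepts and sections: it misses every integer gridline on the y-axis; it crosses the z-axis at the gridline z = 1.
(c) Putting this together gives p.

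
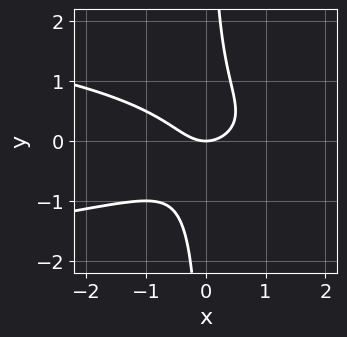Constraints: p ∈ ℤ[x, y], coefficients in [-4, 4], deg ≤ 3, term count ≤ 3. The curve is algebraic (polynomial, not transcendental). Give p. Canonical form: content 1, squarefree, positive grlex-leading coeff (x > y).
2*x*y^2 + x^2 - y

(a) The degree is 3 — the shape is more complex than any degree-2 curve.
(b) Checking where it meets the axes: one x-axis crossing is at x = 0; it crosses the y-axis at the gridline y = 0.
(c) Together with the visible shape, these determine p as stated.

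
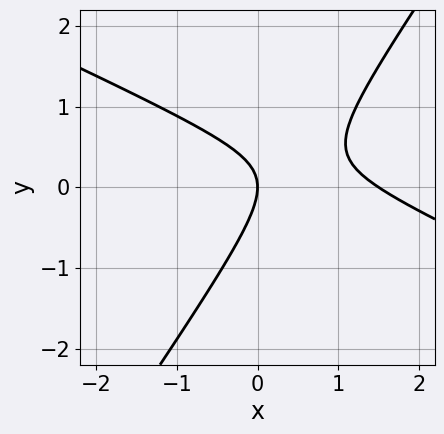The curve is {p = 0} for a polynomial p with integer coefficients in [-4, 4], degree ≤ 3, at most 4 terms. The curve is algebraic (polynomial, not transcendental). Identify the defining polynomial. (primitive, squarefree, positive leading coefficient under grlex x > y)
(a) The degree is 2 — a generic line meets the curve in up to 2 points.
(b) Against the integer gridlines: it meets the y-axis at y = 0 (among the integer gridlines); it crosses the x-axis at the gridline x = 0.
(c) These observations pin down the coefficients.

2*x^2 + 3*x*y - 3*y^2 - 3*x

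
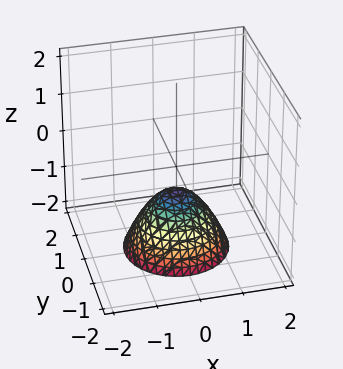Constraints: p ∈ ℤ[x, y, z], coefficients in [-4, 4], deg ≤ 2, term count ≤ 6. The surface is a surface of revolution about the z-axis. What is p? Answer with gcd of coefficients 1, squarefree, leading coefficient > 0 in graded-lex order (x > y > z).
(a) Degree: the shape is more complex than any degree-1 surface, so deg p = 2.
(b) Symmetries: every cross-section ⟂ z is a circle, so x, y appear only via x² + y².
(c) Against the integer gridlines: no y-intercept at any integer in the box; a circular section at z = -1 has radius between 0 and 1.
(d) Putting this together gives p.

3*x^2 + 3*y^2 + 3*z + 2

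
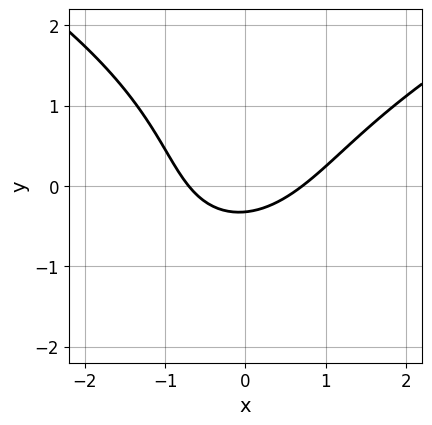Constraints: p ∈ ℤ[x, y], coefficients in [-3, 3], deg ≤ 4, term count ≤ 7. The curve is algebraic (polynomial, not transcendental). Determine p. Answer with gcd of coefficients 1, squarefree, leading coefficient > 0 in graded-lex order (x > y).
1. deg p = 3. A generic line meets the curve in up to 3 points.
2. The integer polynomial consistent with all of this is the stated p.

y^3 - 2*x^2 + x*y + 3*y + 1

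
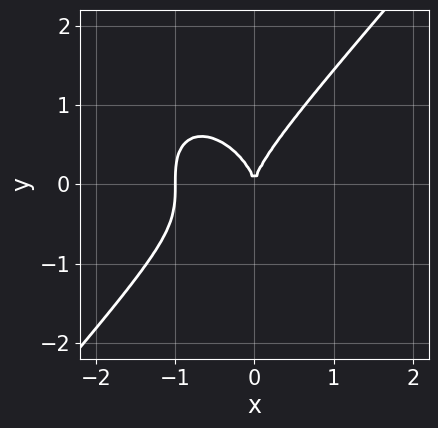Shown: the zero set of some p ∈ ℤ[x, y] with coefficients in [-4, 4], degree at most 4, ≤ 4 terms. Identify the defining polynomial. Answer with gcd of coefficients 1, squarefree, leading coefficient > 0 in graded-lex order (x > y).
3*x^3 - 2*y^3 + 3*x^2

(a) deg p = 3. The shape is more complex than any degree-2 curve.
(b) From the visible intercepts: among the integer gridlines, it crosses the x-axis at x ∈ {-1, 0}; it crosses the y-axis at the gridline y = 0.
(c) Assembling these constraints gives the stated polynomial.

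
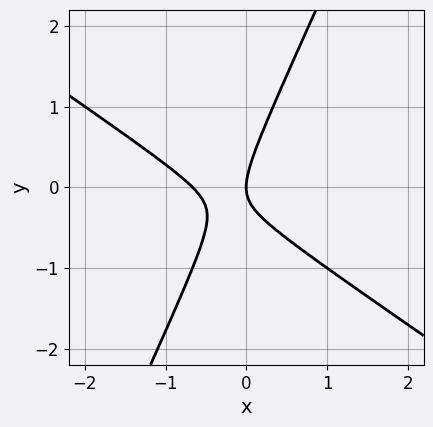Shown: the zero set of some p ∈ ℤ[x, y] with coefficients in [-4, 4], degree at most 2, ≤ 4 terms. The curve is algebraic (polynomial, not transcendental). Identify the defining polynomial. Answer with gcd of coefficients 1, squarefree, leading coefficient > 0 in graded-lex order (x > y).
3*x^2 + 3*x*y - 2*y^2 + 2*x

First, the degree is 2 — the shape is more complex than any degree-1 curve.
Then, checking where it meets the axes: it meets the x-axis at x = 0 (among the integer gridlines); one y-axis crossing is at y = 0.
Finally, solving for integer coefficients yields p as stated.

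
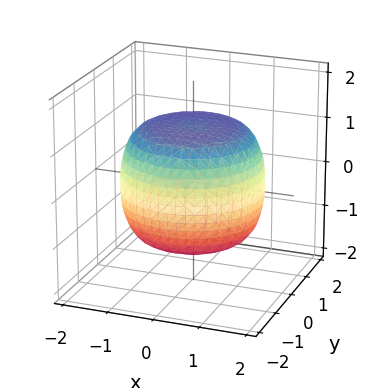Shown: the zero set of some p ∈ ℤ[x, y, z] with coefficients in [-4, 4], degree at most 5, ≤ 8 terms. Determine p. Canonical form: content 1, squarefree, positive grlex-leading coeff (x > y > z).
x^4 + 2*x^2*y^2 + y^4 - x^2 - y^2 + 2*z^2 - 3

Degree: no degree-3 surface has this shape, so deg p = 4.
By symmetry, every cross-section ⟂ z is a circle, so x, y appear only via x² + y².
Reading off the gridlines: a circular section at z = 1 has radius between 1 and 2.
The integer polynomial consistent with all of this is the stated p.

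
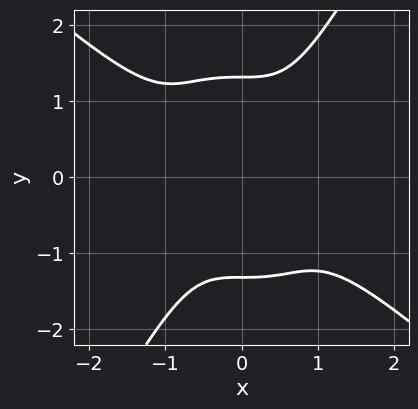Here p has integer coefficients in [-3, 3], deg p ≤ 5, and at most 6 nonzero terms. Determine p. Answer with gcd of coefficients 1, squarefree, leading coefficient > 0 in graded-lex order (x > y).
The degree is 4 — no degree-3 curve has this shape.
Against the integer gridlines: no x-intercept at any integer in the box.
Fitting integer coefficients to these (and the overall shape) gives p.

3*x^4 + 3*x^3*y - y^4 + 3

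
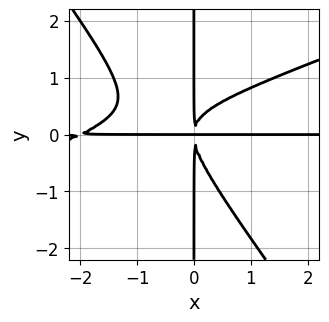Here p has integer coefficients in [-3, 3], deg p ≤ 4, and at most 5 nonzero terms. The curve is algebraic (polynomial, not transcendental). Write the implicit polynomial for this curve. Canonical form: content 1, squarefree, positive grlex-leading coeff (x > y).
First, degree: the shape is more complex than any degree-3 curve, so deg p = 4.
Next, checking where it meets the axes: every point of the y-axis in the box is on the curve; every point of the x-axis in the box is on the curve.
Finally, solving for integer coefficients yields p as stated.

x^3*y - 2*x^2*y^2 - 2*x*y^3 + 2*x^2*y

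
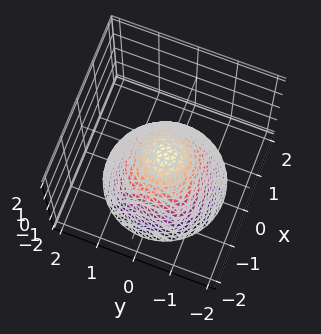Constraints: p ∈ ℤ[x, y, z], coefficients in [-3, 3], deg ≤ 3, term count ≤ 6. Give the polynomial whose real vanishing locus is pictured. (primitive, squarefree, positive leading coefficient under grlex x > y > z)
The degree is 2 — a generic line meets the surface in up to 2 points.
Symmetries: rotational symmetry about the z-axis ⇒ p depends on x, y only through x² + y².
From the visible intercepts: a circular section at z = 0 has radius between 0 and 1.
Solving for integer coefficients yields p as stated.

3*x^2 + 3*y^2 + 3*z - 1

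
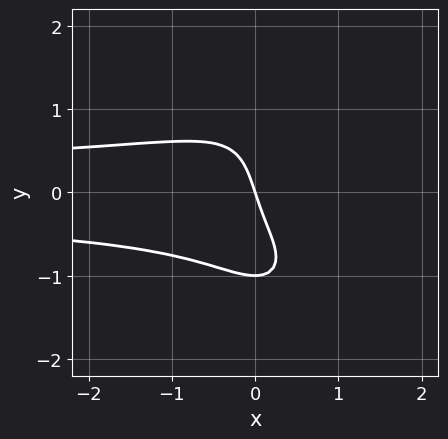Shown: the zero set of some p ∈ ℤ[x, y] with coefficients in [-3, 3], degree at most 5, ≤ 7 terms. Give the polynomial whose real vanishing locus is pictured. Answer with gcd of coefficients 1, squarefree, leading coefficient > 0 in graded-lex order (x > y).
1. Degree: no degree-3 curve has this shape, so deg p = 4.
2. Reading off the gridlines: the y-axis gridline crossings are at y ∈ {-1, 0}; it crosses the x-axis at the gridline x = 0.
3. Solving for integer coefficients yields p as stated.

3*x^2*y^2 + y^4 - 3*x*y^2 + 3*x + y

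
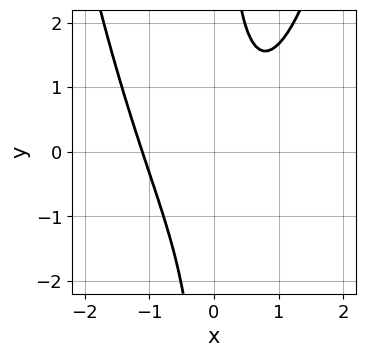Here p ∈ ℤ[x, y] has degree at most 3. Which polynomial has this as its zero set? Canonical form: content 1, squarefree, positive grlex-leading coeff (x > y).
First, degree: the shape is more complex than any degree-2 curve, so deg p = 3.
Then, reading off the gridlines: the curve avoids every integer y-axis point in the box.
Finally, together with the visible shape, these determine p as stated.

3*x^3 - 3*x*y - x + 3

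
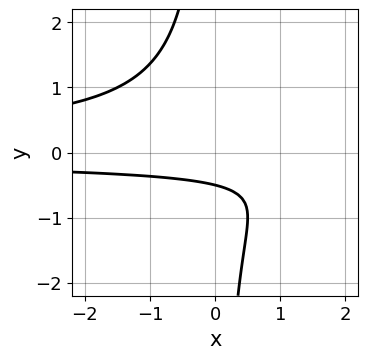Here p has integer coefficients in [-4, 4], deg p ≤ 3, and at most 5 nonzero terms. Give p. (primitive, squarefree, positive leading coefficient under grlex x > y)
1. deg p = 3. No degree-2 curve has this shape.
2. From the axis intercepts and sections: no x-intercept at any integer in the box.
3. Assembling these constraints gives the stated polynomial.

2*x*y^2 + 2*y + 1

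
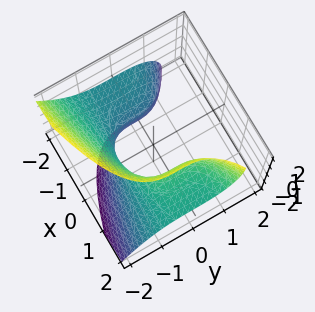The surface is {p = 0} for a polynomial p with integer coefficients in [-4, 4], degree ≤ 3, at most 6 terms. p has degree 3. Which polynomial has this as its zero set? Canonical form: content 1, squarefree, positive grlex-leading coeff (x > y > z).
y^3 - 2*x*z + z^2 + 1

(a) The degree is 3 — the shape is more complex than any degree-2 surface.
(b) From the visible intercepts: it misses every integer gridline on the x-axis; it meets the y-axis at y = -1 (among the integer gridlines); the surface avoids every integer z-axis point in the box.
(c) Solving for integer coefficients yields p as stated.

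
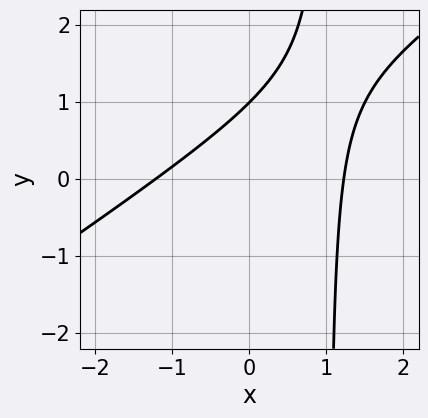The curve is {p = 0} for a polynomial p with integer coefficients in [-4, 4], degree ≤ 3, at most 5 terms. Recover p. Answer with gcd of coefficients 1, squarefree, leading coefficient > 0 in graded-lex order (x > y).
1. deg p = 2. The shape is more complex than any degree-1 curve.
2. Observable constraints: it crosses the y-axis at the gridline y = 1.
3. Assembling these constraints gives the stated polynomial.

2*x^2 - 3*x*y + 3*y - 3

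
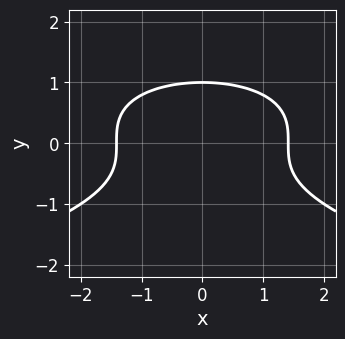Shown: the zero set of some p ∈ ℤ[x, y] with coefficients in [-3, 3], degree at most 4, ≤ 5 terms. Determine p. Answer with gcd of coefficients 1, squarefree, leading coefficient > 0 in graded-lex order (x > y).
2*y^3 + x^2 - 2

deg p = 3. No degree-2 curve has this shape.
Symmetries: mirror symmetry x ↦ −x ⇒ only even powers of x.
Reading off the gridlines: it crosses the y-axis at the gridline y = 1.
Matching integer coefficients to the picture gives p.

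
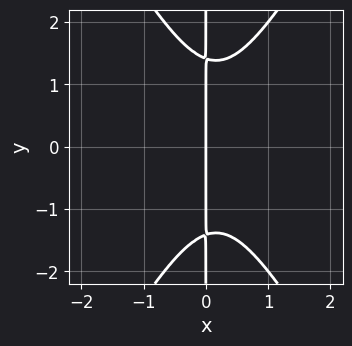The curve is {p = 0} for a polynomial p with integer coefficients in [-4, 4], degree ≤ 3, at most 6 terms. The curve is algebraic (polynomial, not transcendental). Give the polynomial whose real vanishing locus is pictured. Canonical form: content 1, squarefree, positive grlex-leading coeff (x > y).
First, degree: a generic line meets the curve in up to 3 points, so deg p = 3.
Then, symmetries: it's symmetric under y → −y, forcing even powers of y.
Then, checking where it meets the axes: the visible y-axis segment lies entirely on the curve; it meets the x-axis at x = 0 (among the integer gridlines).
Finally, fitting integer coefficients to these (and the overall shape) gives p.

3*x^3 - x*y^2 - x^2 + 2*x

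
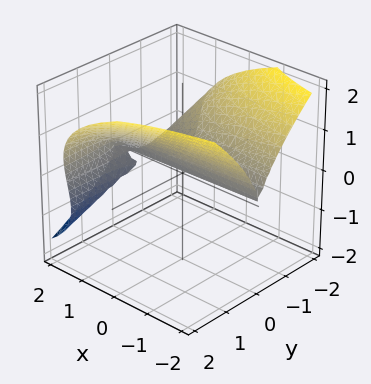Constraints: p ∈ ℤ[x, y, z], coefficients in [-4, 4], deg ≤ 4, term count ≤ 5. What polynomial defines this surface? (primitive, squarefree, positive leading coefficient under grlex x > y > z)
2*x*y^2 + 2*z^3 - 3*y^2 - y*z

1. Degree: a generic line meets the surface in up to 3 points, so deg p = 3.
2. From the axis intercepts and sections: one z-axis crossing is at z = 0; one y-axis crossing is at y = 0; the visible x-axis segment lies entirely on the surface.
3. Matching integer coefficients to the picture gives p.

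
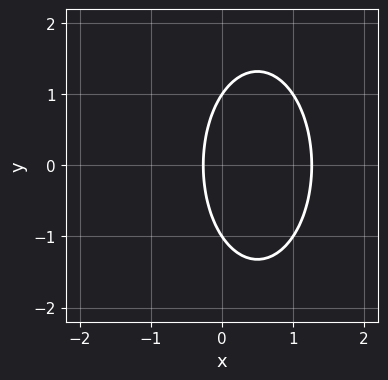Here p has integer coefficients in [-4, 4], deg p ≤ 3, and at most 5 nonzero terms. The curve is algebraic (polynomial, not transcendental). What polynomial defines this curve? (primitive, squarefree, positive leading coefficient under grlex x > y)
3*x^2 + y^2 - 3*x - 1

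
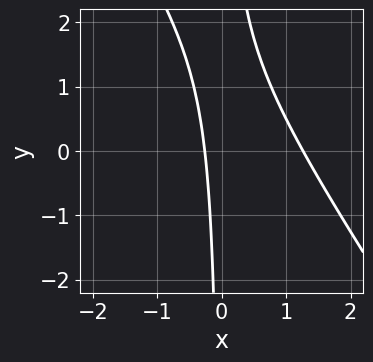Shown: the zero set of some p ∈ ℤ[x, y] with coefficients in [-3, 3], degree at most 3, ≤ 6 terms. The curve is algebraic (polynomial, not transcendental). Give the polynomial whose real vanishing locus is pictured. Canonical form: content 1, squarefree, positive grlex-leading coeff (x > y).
1. Degree: a generic line meets the curve in up to 2 points, so deg p = 2.
2. From the visible intercepts: no y-intercept at any integer in the box.
3. Solving for integer coefficients yields p as stated.

3*x^2 + 2*x*y - 3*x - 1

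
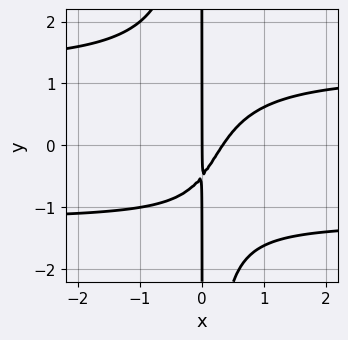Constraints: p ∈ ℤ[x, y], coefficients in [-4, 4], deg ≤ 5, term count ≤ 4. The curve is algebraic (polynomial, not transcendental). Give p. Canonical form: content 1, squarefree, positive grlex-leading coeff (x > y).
2*x^2*y^2 - 3*x^2 + 2*x*y + x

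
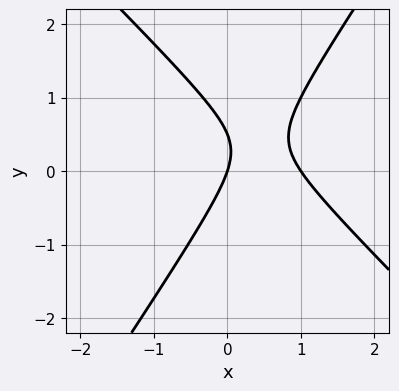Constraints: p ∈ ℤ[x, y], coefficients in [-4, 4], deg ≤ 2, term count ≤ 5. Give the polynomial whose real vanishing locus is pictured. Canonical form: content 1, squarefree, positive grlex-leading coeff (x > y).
(a) Degree: no degree-1 curve has this shape, so deg p = 2.
(b) From the axis intercepts and sections: the x-axis gridline crossings are at x ∈ {0, 1}; it meets the y-axis at y = 0 (among the integer gridlines).
(c) Putting this together gives p.

3*x^2 + x*y - 2*y^2 - 3*x + y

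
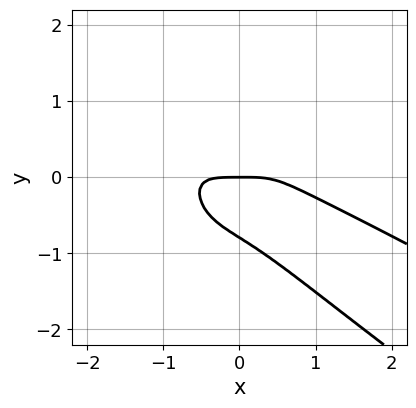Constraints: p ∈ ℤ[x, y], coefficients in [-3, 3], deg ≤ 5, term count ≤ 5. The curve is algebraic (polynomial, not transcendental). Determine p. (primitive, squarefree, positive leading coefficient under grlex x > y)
First, the degree is 4 — a generic line meets the curve in up to 4 points.
Next, checking where it meets the axes: it crosses the y-axis at the gridline y = 0; it meets the x-axis at x = 0 (among the integer gridlines).
Finally, fitting integer coefficients to these (and the overall shape) gives p.

x^4 + 2*x^3*y + 2*y^4 - 3*x*y^2 + y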